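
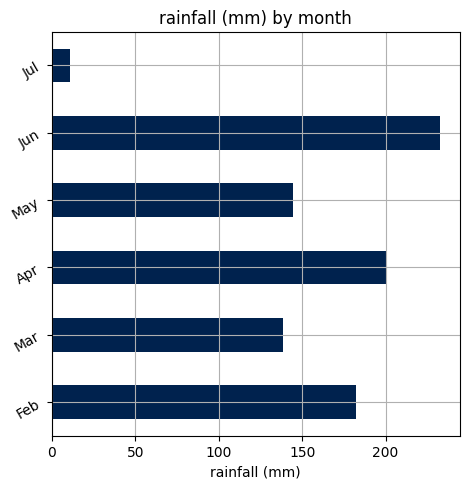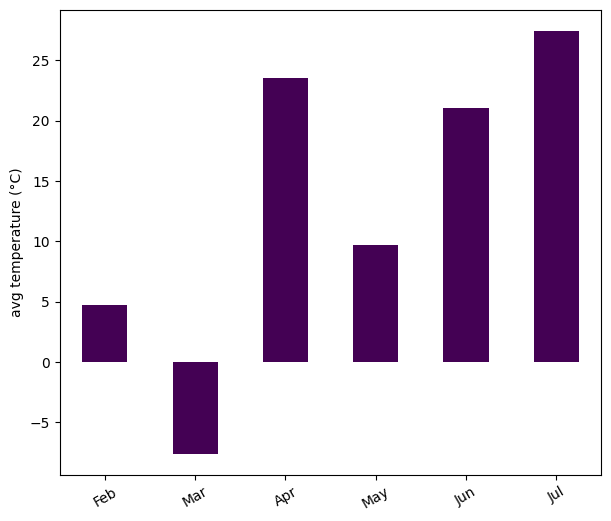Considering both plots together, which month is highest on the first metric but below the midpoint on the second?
Feb

Chart 2 median avg temperature (°C) ≈ 15; below-median months: Feb, Mar, May. Among those, Feb has the highest rainfall (mm) (≈ 175).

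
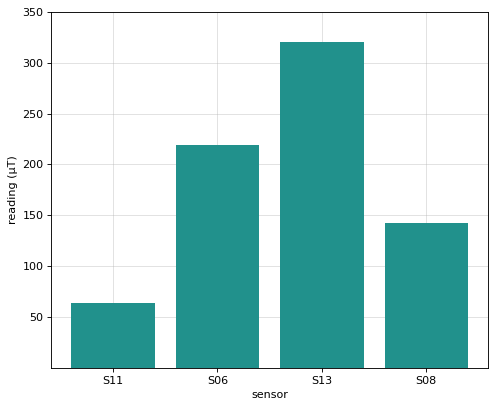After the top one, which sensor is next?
Top 3: S13 ≈ 300, S06 ≈ 200, S08 ≈ 150.

S06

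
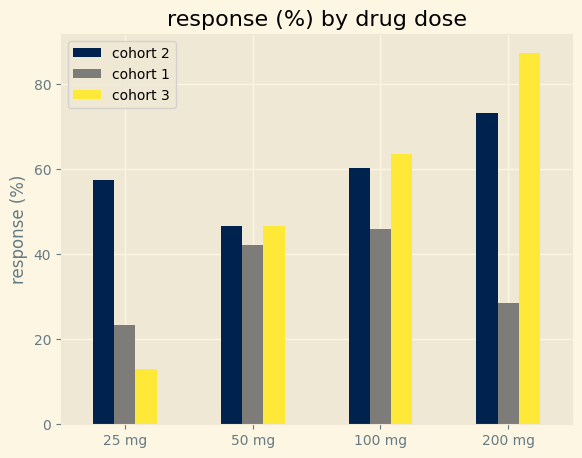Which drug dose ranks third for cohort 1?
Top 4 for cohort 1: 100 mg ≈ 50, 50 mg ≈ 40, 200 mg ≈ 30, 25 mg ≈ 20.

200 mg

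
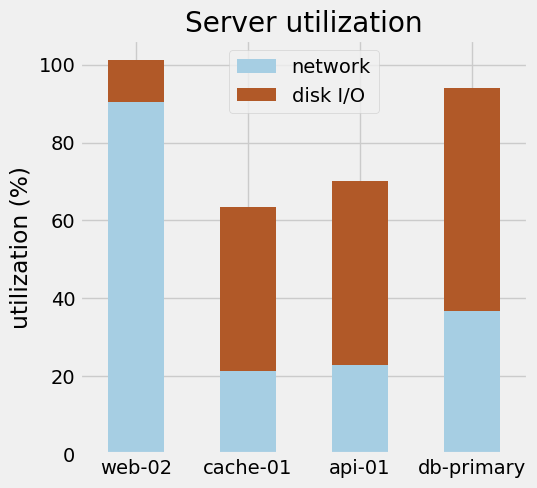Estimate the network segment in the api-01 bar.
≈ 20

network top ≈ 20, bottom ≈ 0; segment ≈ 20.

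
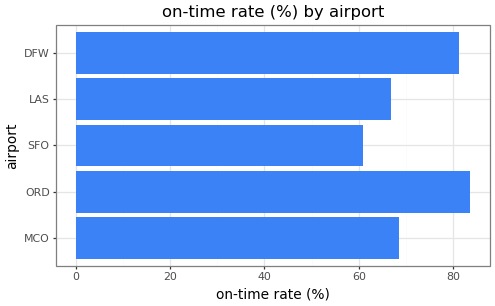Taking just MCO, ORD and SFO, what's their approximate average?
≈ 70

(70 + 80 + 60) / 3 ≈ 70.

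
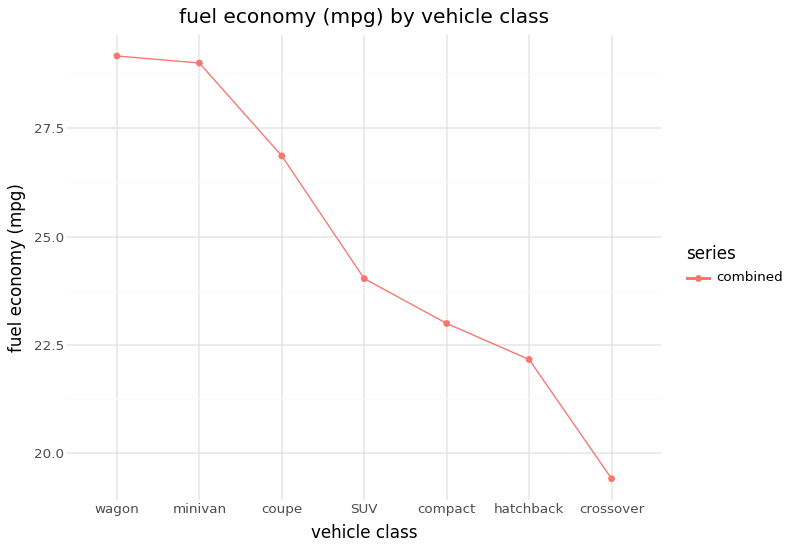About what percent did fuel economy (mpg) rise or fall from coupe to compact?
≈ -14.8%

coupe ≈ 27, compact ≈ 23; (23 − 27) / 27 ≈ -14.8%.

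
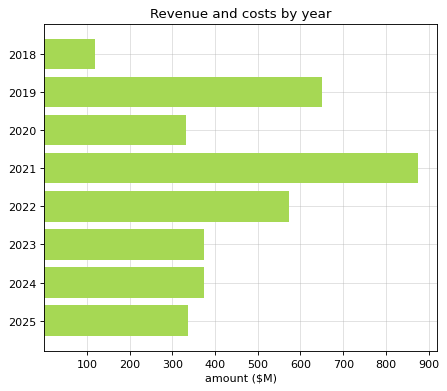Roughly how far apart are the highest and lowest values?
Max 2021 ≈ 900, min 2018 ≈ 100; range ≈ 800.

≈ 800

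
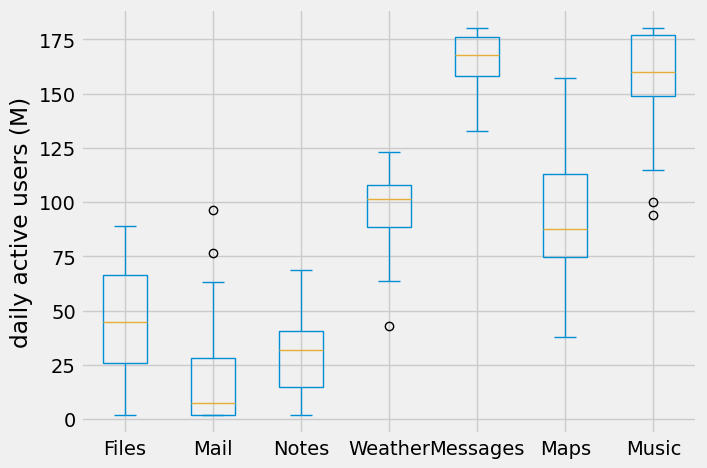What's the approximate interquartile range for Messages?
≈ 20

Q3 ≈ 180, Q1 ≈ 160; IQR ≈ 20.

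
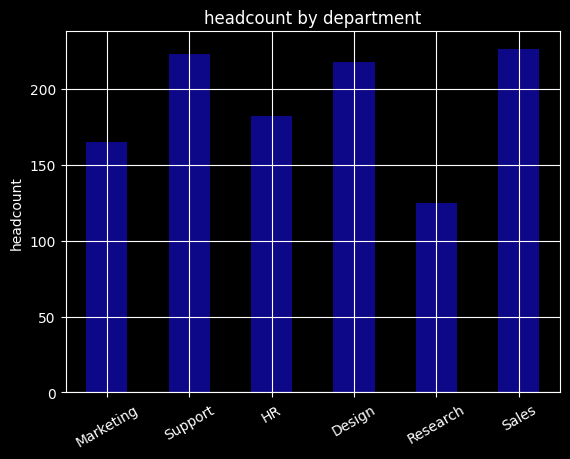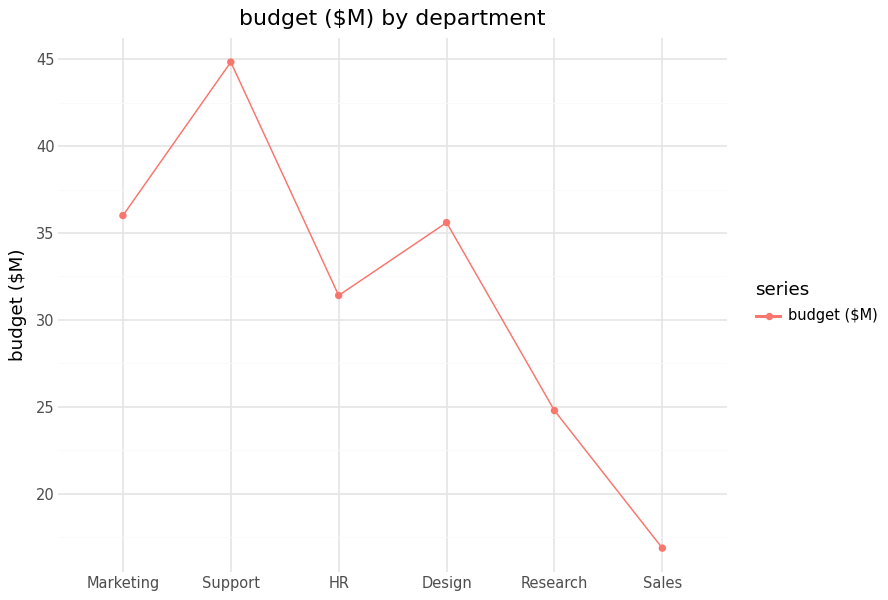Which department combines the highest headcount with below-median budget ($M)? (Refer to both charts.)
Chart 2 median budget ($M) ≈ 35; below-median departments: HR, Research, Sales. Among those, Sales has the highest headcount (≈ 225).

Sales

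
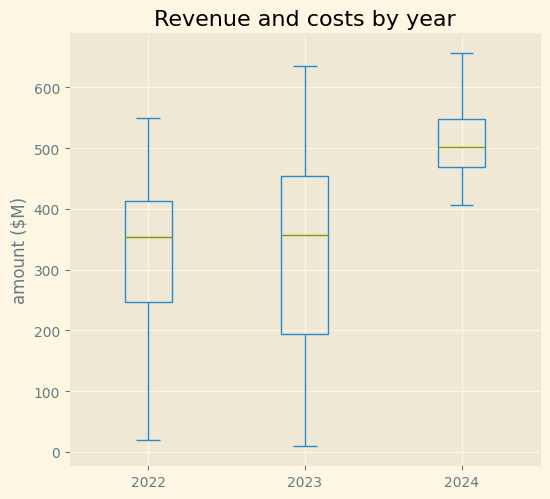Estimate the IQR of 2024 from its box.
Q3 ≈ 540, Q1 ≈ 460; IQR ≈ 80.

≈ 80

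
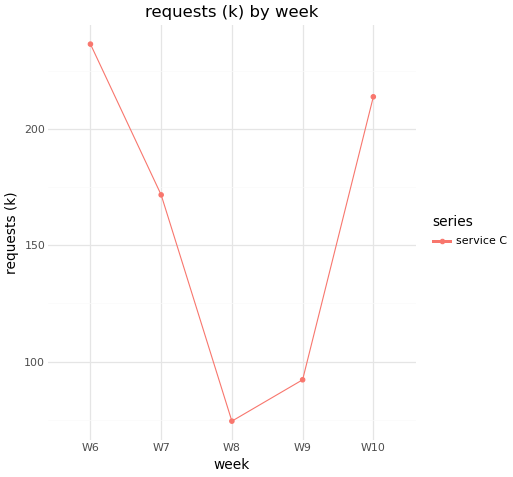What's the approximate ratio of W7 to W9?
≈ 1.8×

W7 ≈ 180, W9 ≈ 100; 180/100 ≈ 1.8.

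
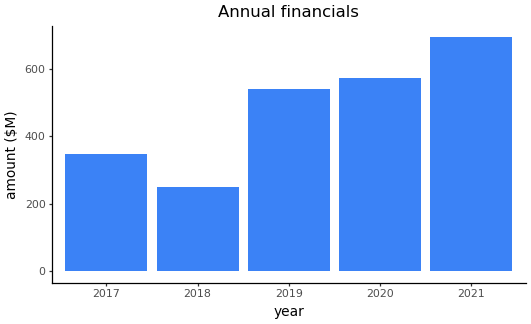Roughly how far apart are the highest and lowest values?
Max 2021 ≈ 700, min 2018 ≈ 200; range ≈ 500.

≈ 500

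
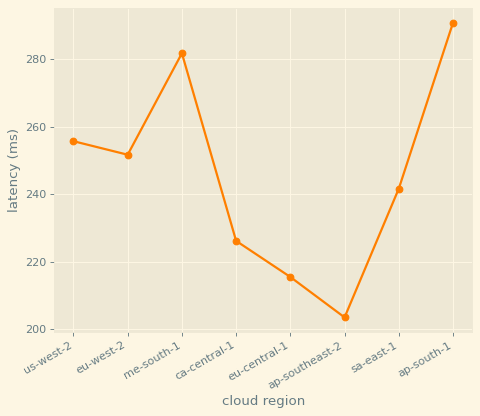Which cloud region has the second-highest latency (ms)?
me-south-1

Top 3: ap-south-1 ≈ 290, me-south-1 ≈ 280, us-west-2 ≈ 260.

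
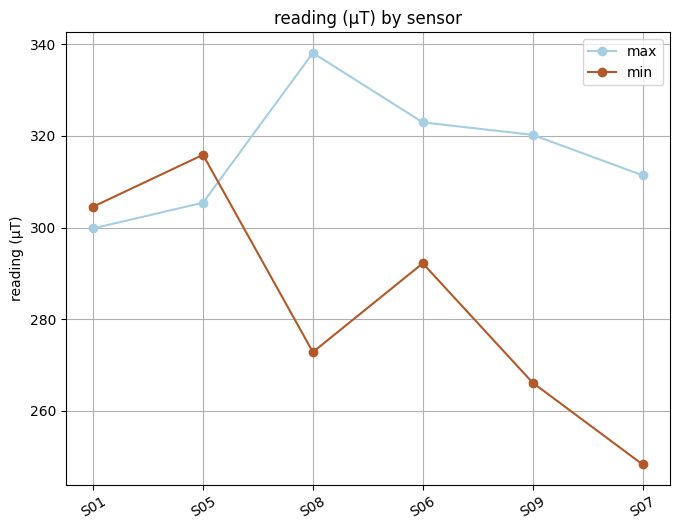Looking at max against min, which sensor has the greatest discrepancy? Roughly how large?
S08: max ≈ 340, min ≈ 270 → gap ≈ 70. Next-largest (S07) is only ≈ 60.

S08, ≈ 70 µT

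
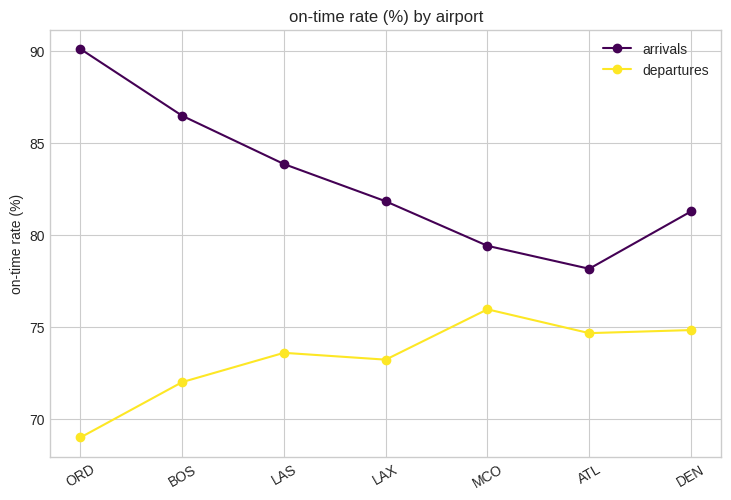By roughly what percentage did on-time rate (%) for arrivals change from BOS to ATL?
BOS ≈ 86, ATL ≈ 78; (78 − 86) / 86 ≈ -9.3%.

≈ -9.3%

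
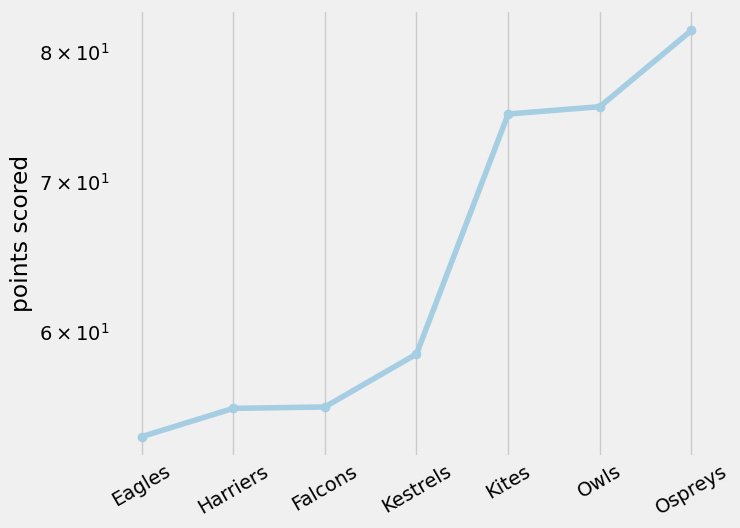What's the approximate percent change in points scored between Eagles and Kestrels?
≈ +9.1%

Eagles ≈ 55, Kestrels ≈ 60; (60 − 55) / 55 ≈ +9.1%.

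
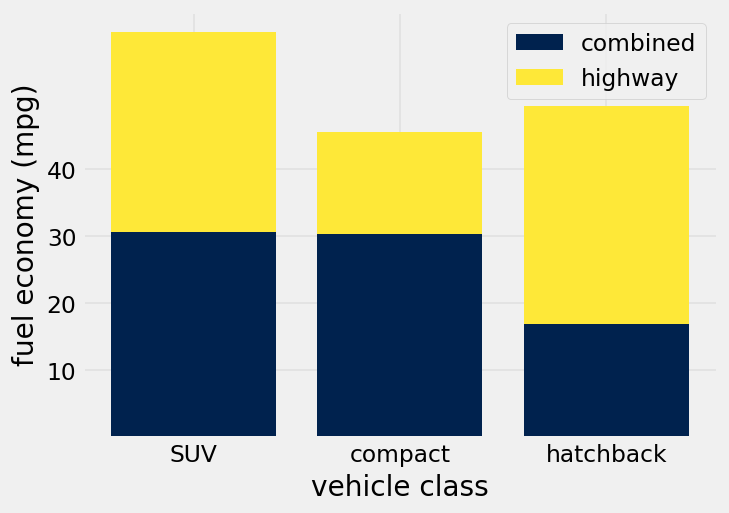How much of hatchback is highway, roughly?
highway top ≈ 50, bottom ≈ 20; segment ≈ 30.

≈ 30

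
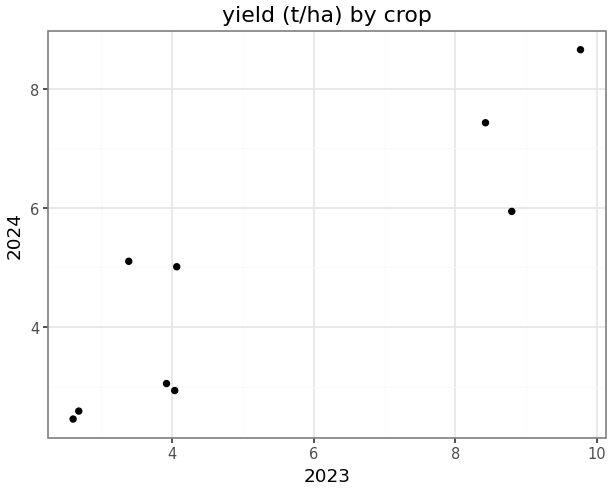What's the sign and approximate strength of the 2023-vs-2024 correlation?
Points are positively correlated; strong (|r| ≈ 0.9).

positive, strong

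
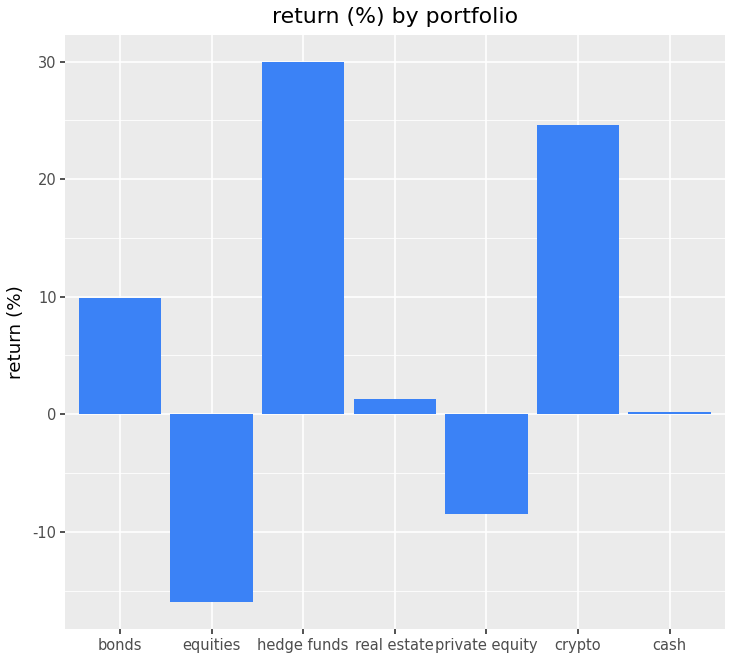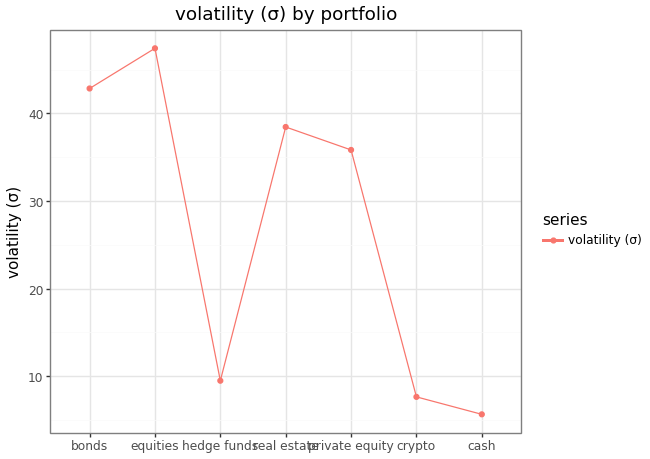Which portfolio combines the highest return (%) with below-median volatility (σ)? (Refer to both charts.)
hedge funds

Chart 2 median volatility (σ) ≈ 35; below-median portfolios: hedge funds, crypto, cash. Among those, hedge funds has the highest return (%) (≈ 30).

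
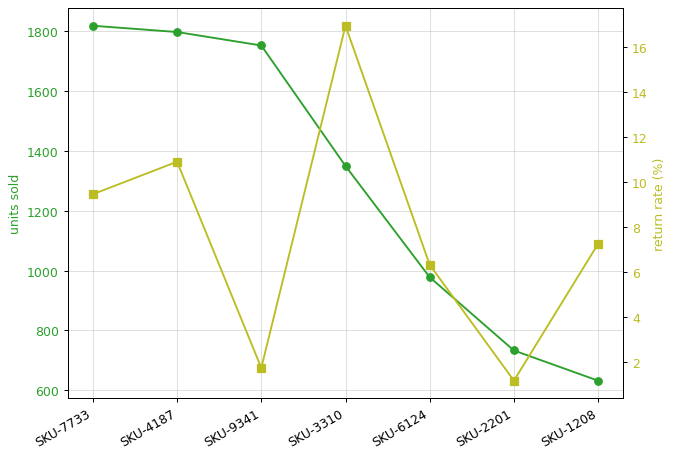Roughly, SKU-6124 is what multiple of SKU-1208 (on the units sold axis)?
SKU-6124 ≈ 1000, SKU-1208 ≈ 600; 1000/600 ≈ 1.67.

≈ 1.67×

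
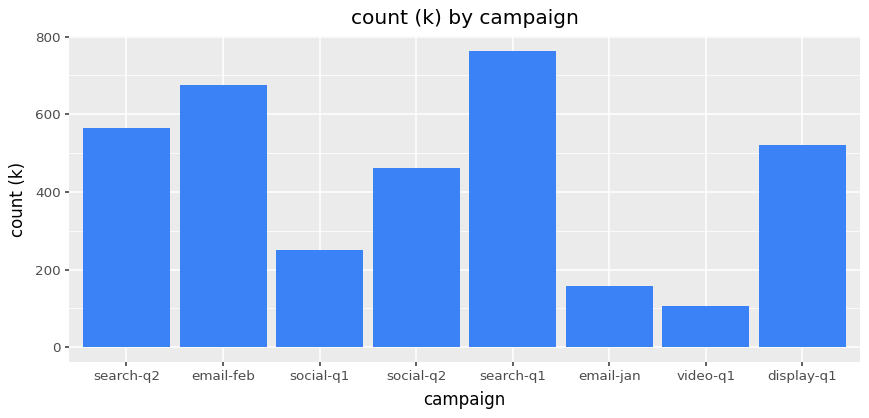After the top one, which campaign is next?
email-feb

Top 3: search-q1 ≈ 800, email-feb ≈ 700, search-q2 ≈ 600.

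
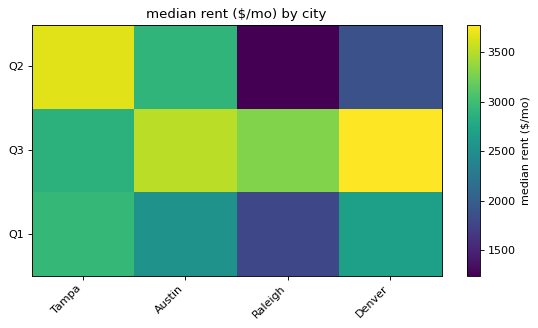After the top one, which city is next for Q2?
Austin

Top 3 for Q2: Tampa ≈ 3500, Austin ≈ 3000, Denver ≈ 2000.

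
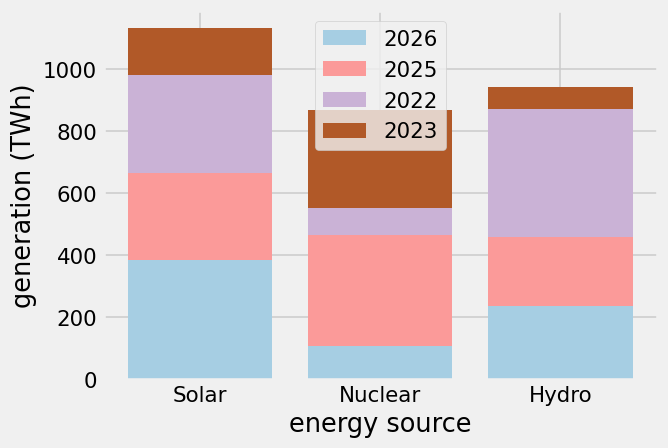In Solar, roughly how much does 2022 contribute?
≈ 300

2022 top ≈ 1000, bottom ≈ 700; segment ≈ 300.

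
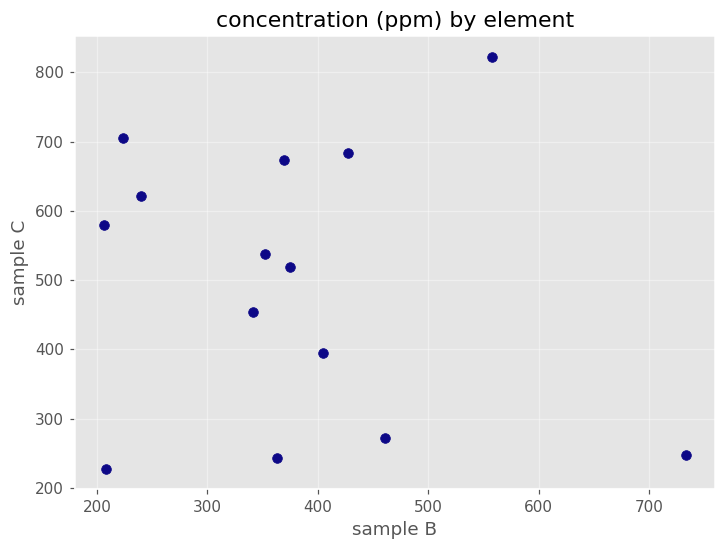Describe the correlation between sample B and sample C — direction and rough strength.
Points are roughly uncorrelated; weak (|r| ≈ 0.2).

no clear correlation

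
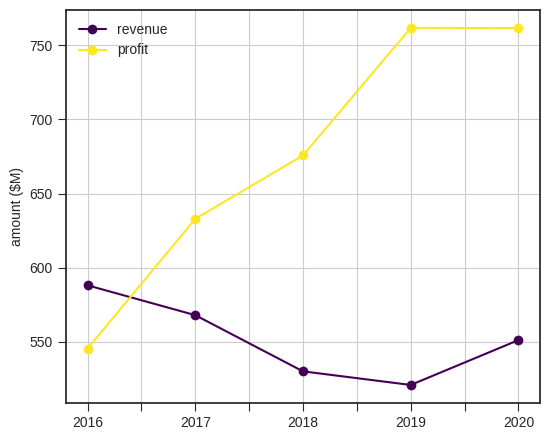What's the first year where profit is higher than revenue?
2017

2016: profit ≈ 550 vs revenue ≈ 600 (not yet); 2017: profit ≈ 625 vs revenue ≈ 575 (first crossover).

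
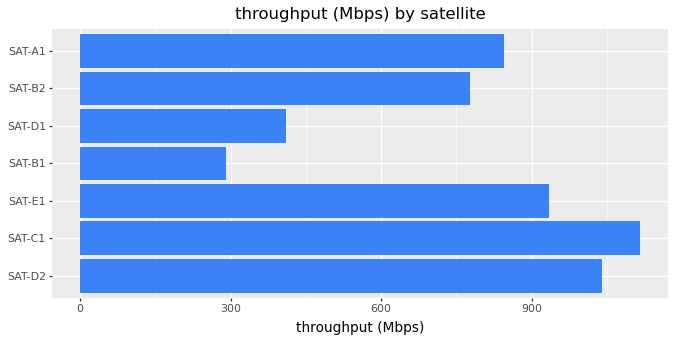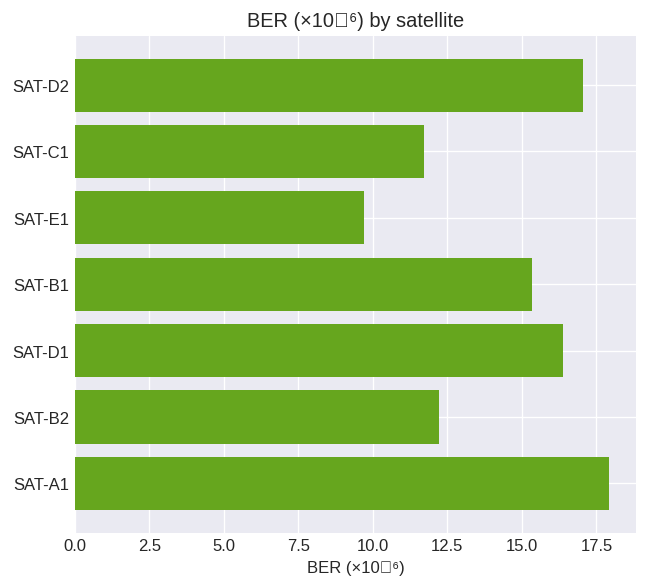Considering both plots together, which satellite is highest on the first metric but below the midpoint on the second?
Chart 2 median BER (×10⁻⁶) ≈ 16; below-median satellites: SAT-C1, SAT-E1, SAT-B2. Among those, SAT-C1 has the highest throughput (Mbps) (≈ 1200).

SAT-C1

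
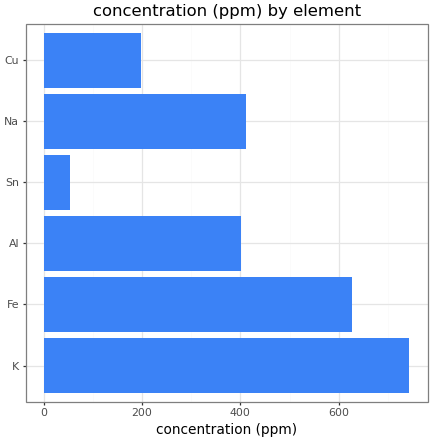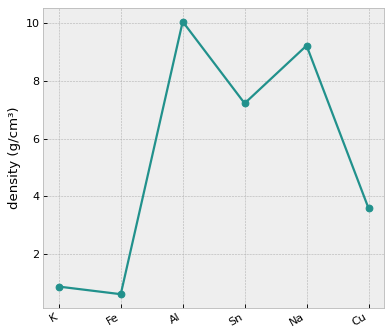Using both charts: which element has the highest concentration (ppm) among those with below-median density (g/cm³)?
Chart 2 median density (g/cm³) ≈ 5; below-median elements: K, Fe, Cu. Among those, K has the highest concentration (ppm) (≈ 700).

K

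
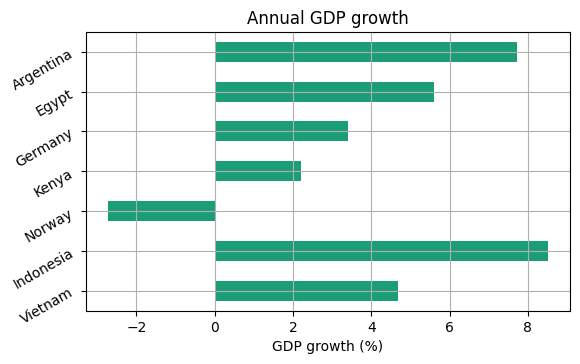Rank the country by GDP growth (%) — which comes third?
Egypt

Top 4: Indonesia ≈ 9, Argentina ≈ 8, Egypt ≈ 6, Vietnam ≈ 5.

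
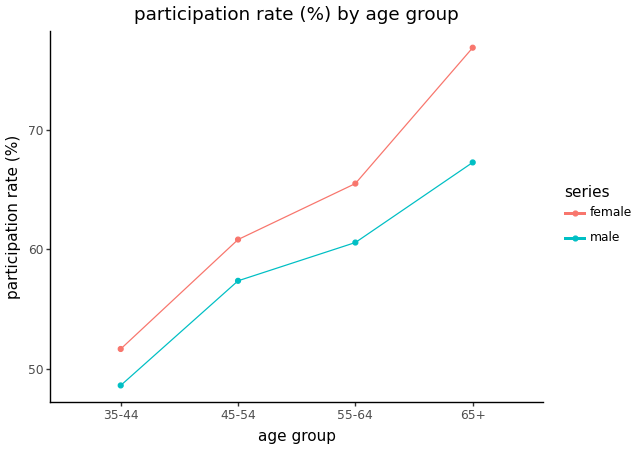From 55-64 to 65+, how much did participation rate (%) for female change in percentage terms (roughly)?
≈ +15.4%

55-64 ≈ 65, 65+ ≈ 75; (75 − 65) / 65 ≈ +15.4%.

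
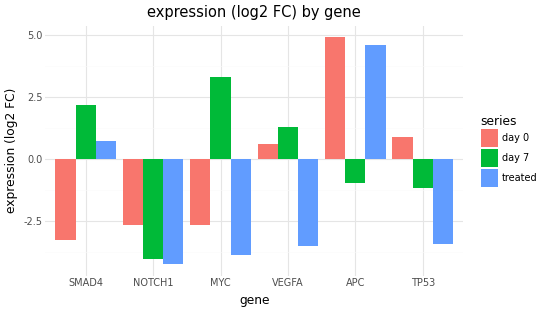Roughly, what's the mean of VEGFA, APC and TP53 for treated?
(-4 + 5 + -3) / 3 ≈ -1.

≈ -1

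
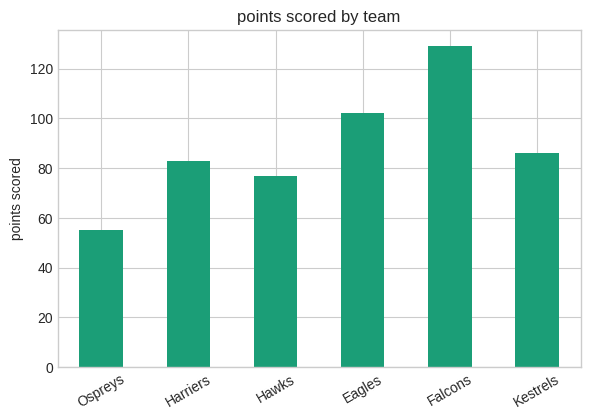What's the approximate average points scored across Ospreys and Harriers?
(60 + 80) / 2 ≈ 70.

≈ 70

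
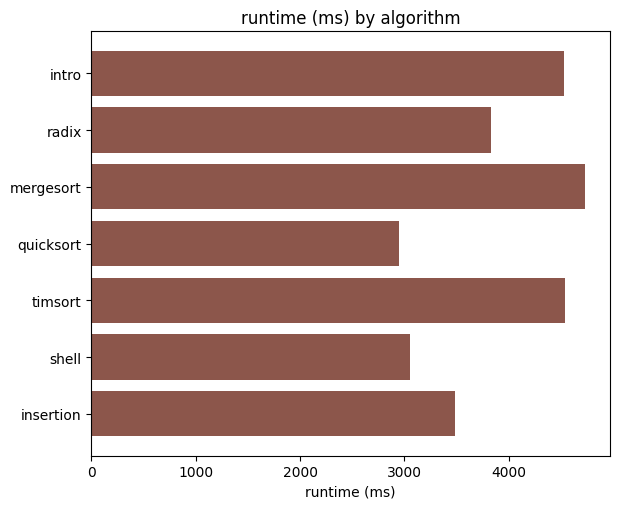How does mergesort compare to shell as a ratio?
mergesort ≈ 4500, shell ≈ 3000; 4500/3000 ≈ 1.5.

≈ 1.5×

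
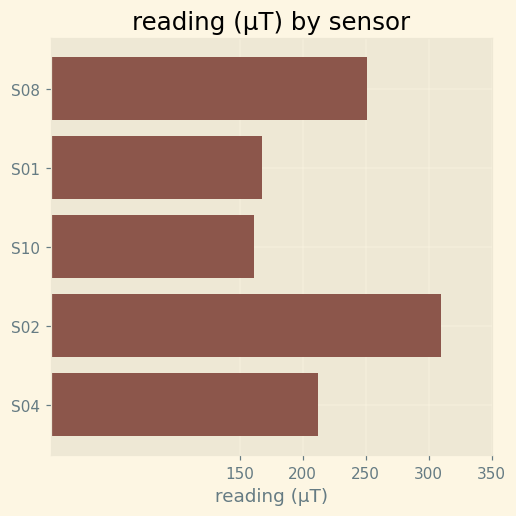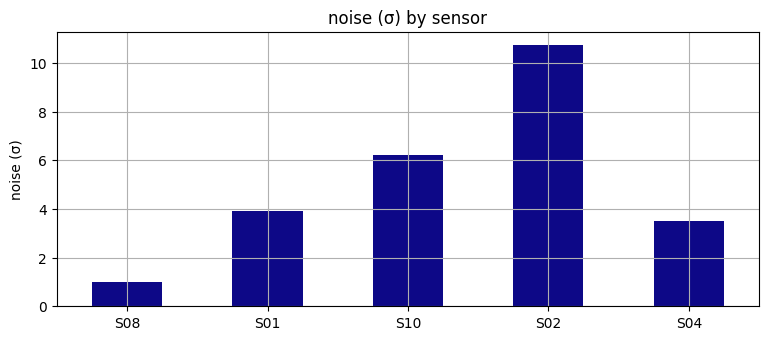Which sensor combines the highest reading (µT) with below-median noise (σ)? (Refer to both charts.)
Chart 2 median noise (σ) ≈ 4; below-median sensors: S08, S04. Among those, S08 has the highest reading (µT) (≈ 250).

S08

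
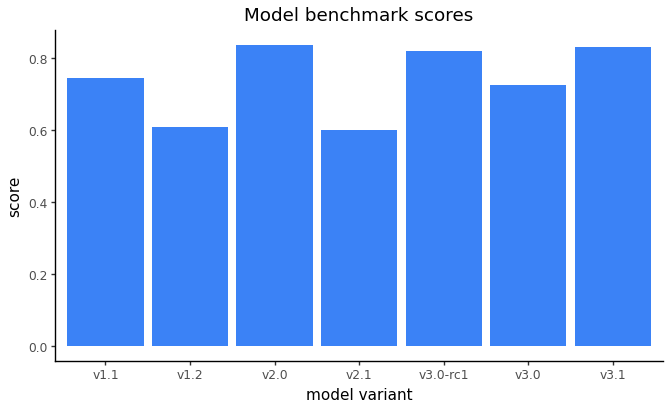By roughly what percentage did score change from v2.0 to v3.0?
≈ -12.5%

v2.0 ≈ 0.8, v3.0 ≈ 0.7; (0.7 − 0.8) / 0.8 ≈ -12.5%.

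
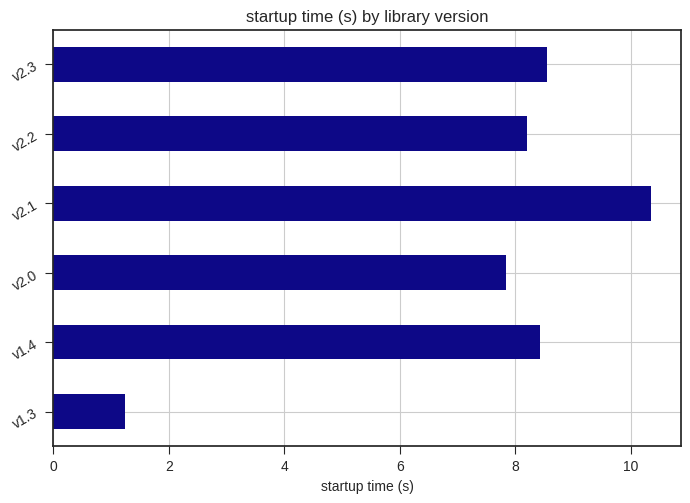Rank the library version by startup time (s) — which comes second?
v2.3

Top 3: v2.1 ≈ 10, v2.3 ≈ 9, v1.4 ≈ 8.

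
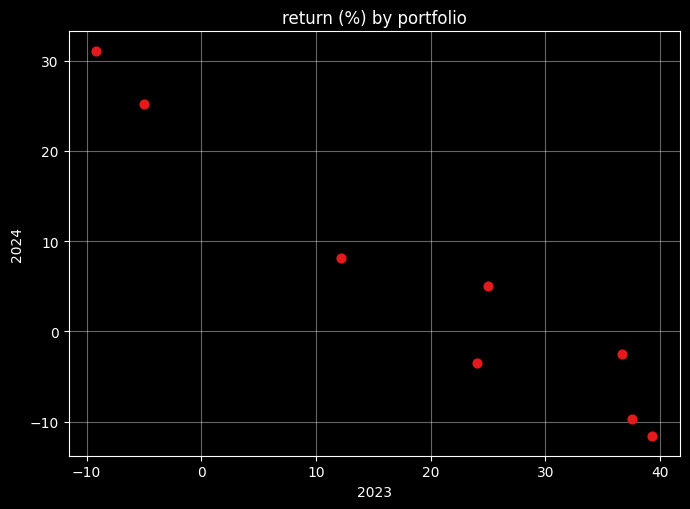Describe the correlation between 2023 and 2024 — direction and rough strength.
Points are negatively correlated; strong (|r| ≈ 1.0).

negative, strong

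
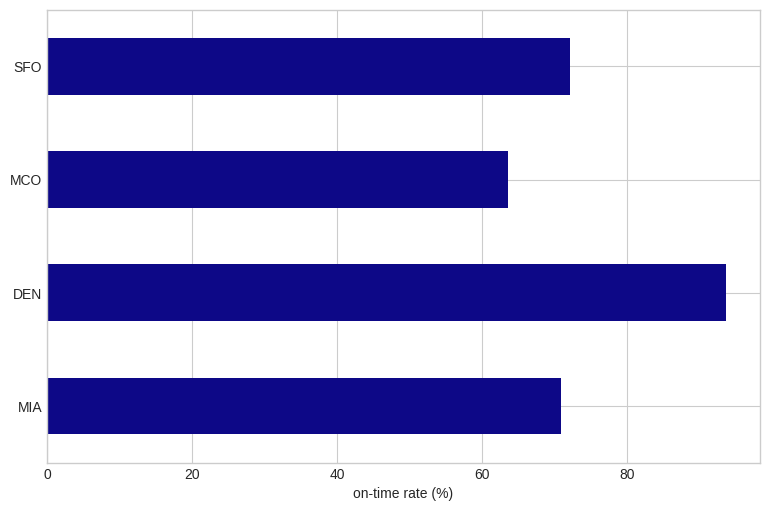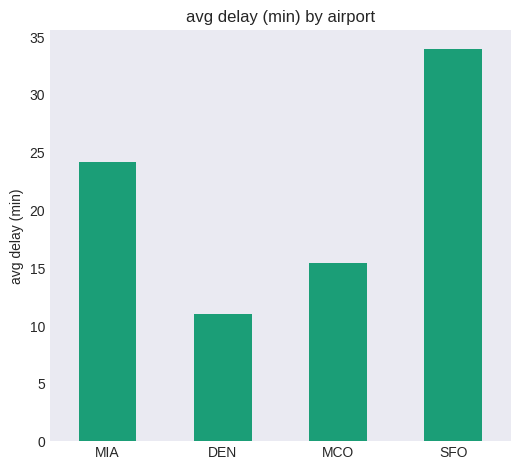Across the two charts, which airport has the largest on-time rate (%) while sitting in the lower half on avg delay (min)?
DEN

Chart 2 median avg delay (min) ≈ 20; below-median airports: DEN, MCO. Among those, DEN has the highest on-time rate (%) (≈ 90).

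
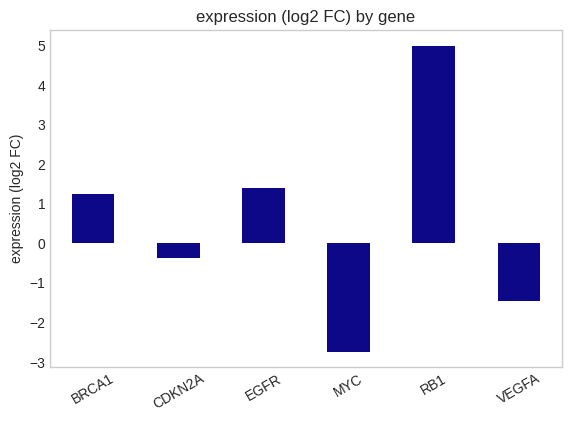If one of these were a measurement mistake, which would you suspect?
RB1

RB1 ≈ 5; the rest sit between ≈ -3 and ≈ 1.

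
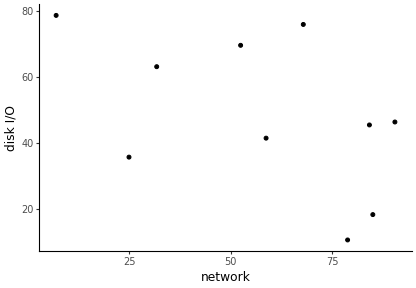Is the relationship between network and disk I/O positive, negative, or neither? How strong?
Points are negatively correlated; moderate (|r| ≈ 0.5).

negative, moderate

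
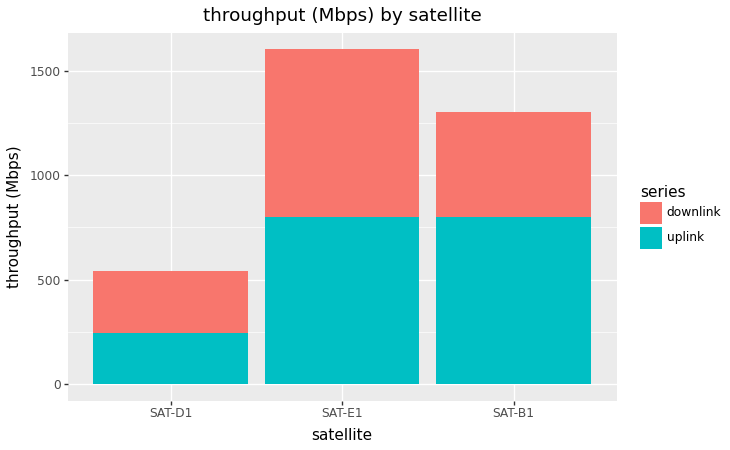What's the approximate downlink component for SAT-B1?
≈ 600

downlink top ≈ 1400, bottom ≈ 800; segment ≈ 600.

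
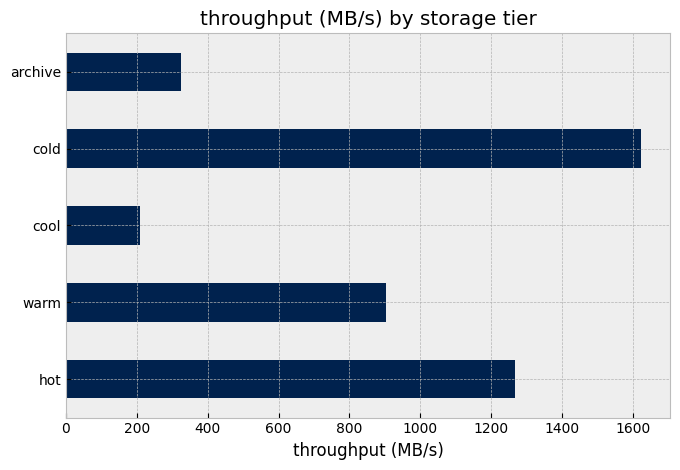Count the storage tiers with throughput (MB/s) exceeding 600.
Above 600: hot, warm, cold.

3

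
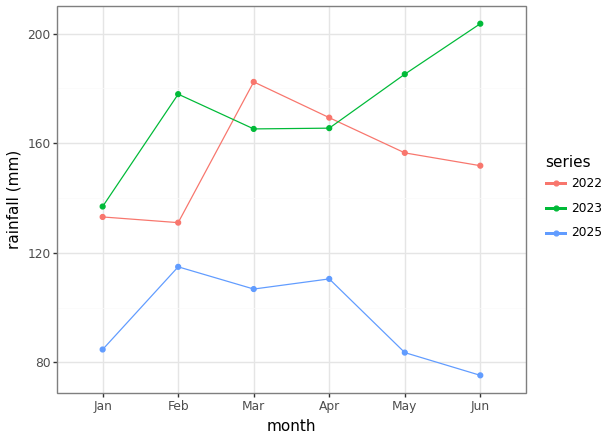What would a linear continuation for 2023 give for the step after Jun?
≈ 220

Last three: 160, 180, 200 → slope ≈ 20/step → next ≈ 220.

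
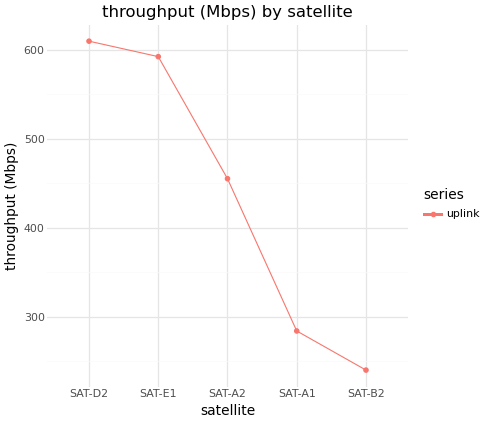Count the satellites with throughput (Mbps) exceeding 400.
3

Above 400: SAT-D2, SAT-E1, SAT-A2.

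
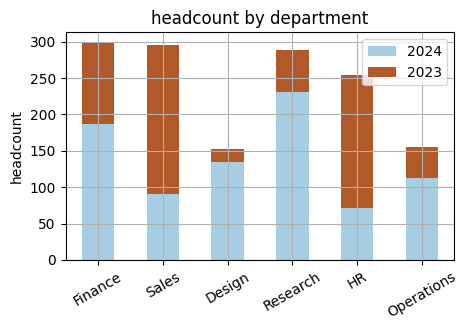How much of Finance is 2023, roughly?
≈ 125

2023 top ≈ 300, bottom ≈ 175; segment ≈ 125.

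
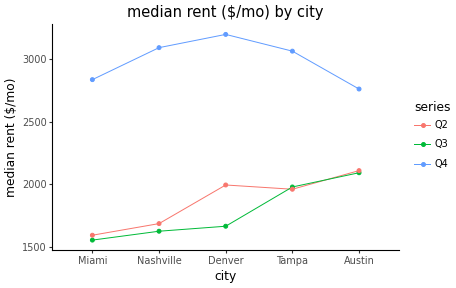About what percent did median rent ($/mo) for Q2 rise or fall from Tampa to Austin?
Tampa ≈ 2000, Austin ≈ 2200; (2200 − 2000) / 2000 ≈ +10%.

≈ +10%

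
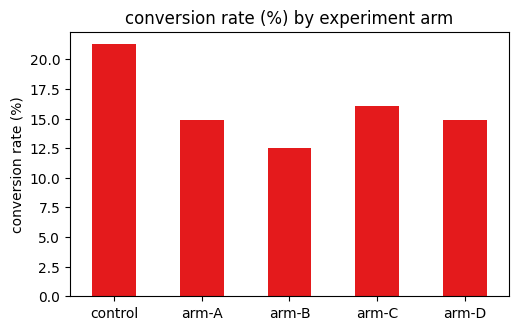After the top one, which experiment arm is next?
arm-C

Top 3: control ≈ 22, arm-C ≈ 16, arm-D ≈ 14.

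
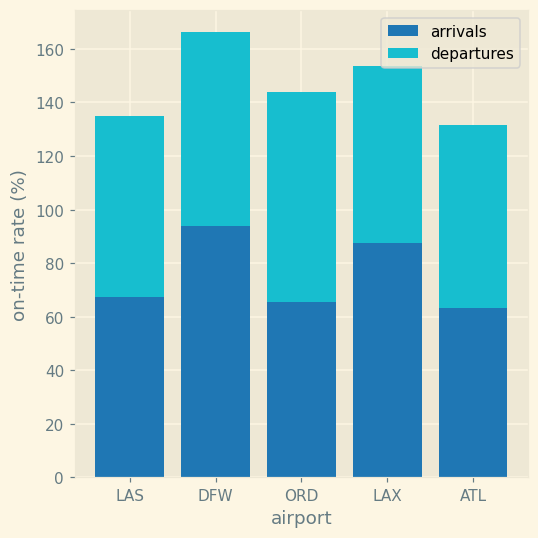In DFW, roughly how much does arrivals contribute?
arrivals top ≈ 100, bottom ≈ 0; segment ≈ 100.

≈ 100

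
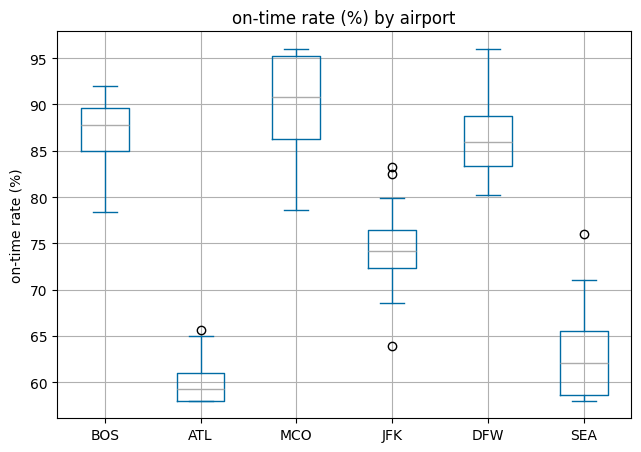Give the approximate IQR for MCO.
Q3 ≈ 95, Q1 ≈ 85; IQR ≈ 10.

≈ 10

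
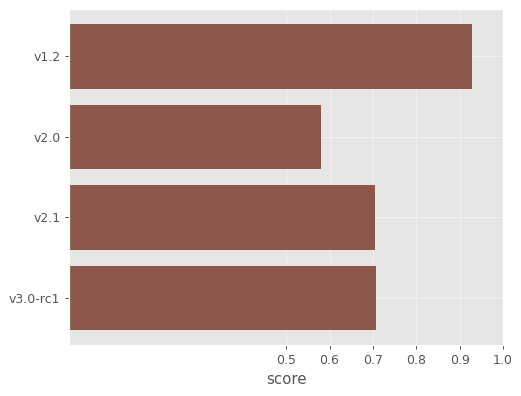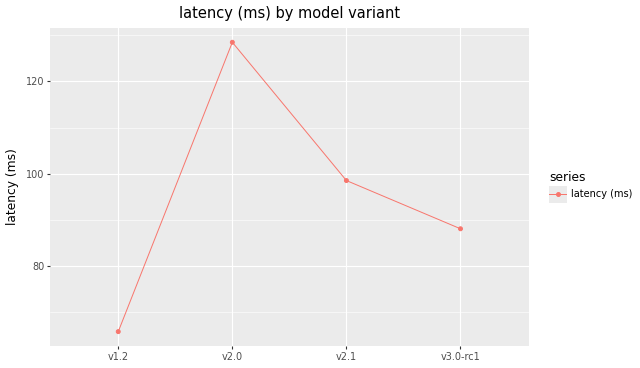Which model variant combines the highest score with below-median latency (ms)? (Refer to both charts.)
v1.2

Chart 2 median latency (ms) ≈ 100; below-median model variants: v1.2, v3.0-rc1. Among those, v1.2 has the highest score (≈ 0.9).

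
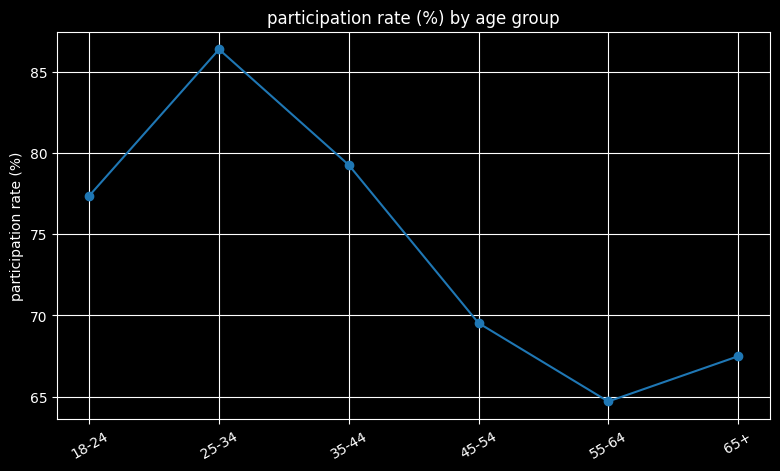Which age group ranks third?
18-24

Top 4: 25-34 ≈ 86, 35-44 ≈ 80, 18-24 ≈ 78, 45-54 ≈ 70.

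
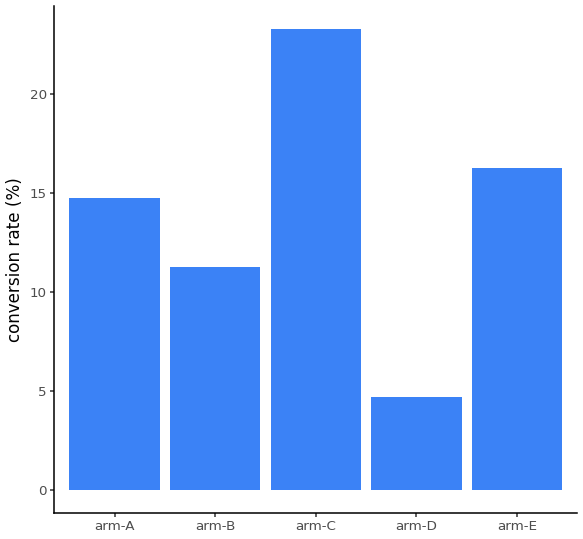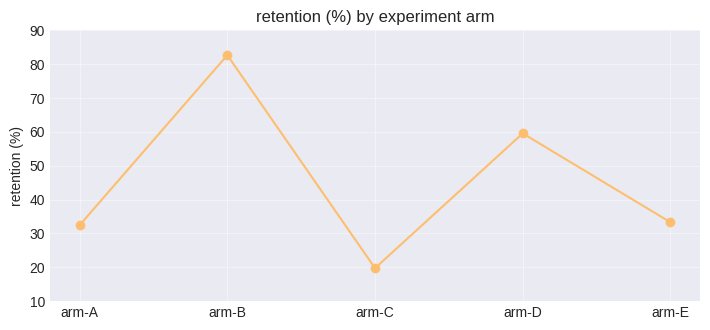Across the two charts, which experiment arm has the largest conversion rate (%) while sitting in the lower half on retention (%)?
arm-C

Chart 2 median retention (%) ≈ 30; below-median experiment arms: arm-A, arm-C. Among those, arm-C has the highest conversion rate (%) (≈ 25).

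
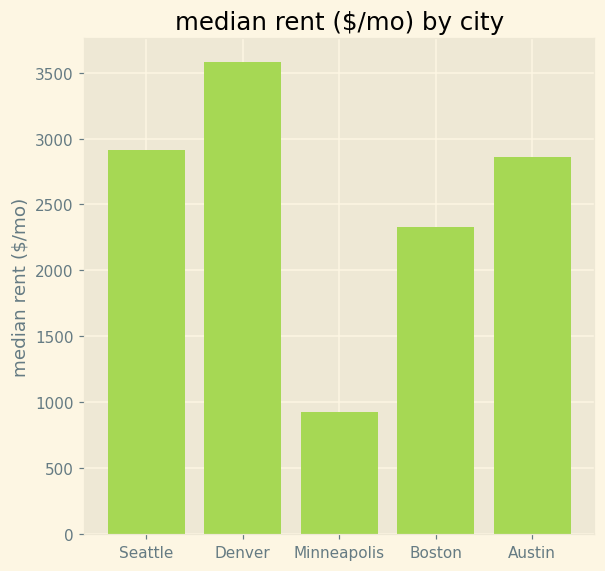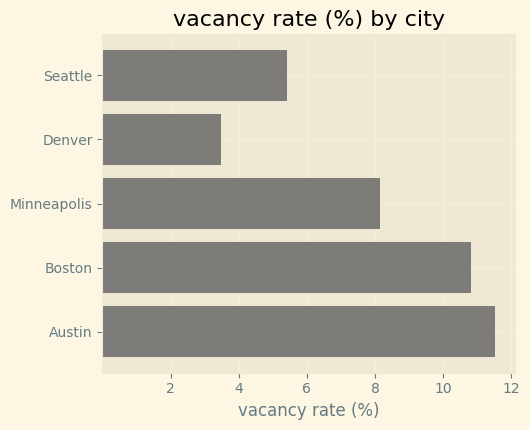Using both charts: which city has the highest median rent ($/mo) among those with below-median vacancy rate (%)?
Denver

Chart 2 median vacancy rate (%) ≈ 8; below-median cities: Seattle, Denver. Among those, Denver has the highest median rent ($/mo) (≈ 3500).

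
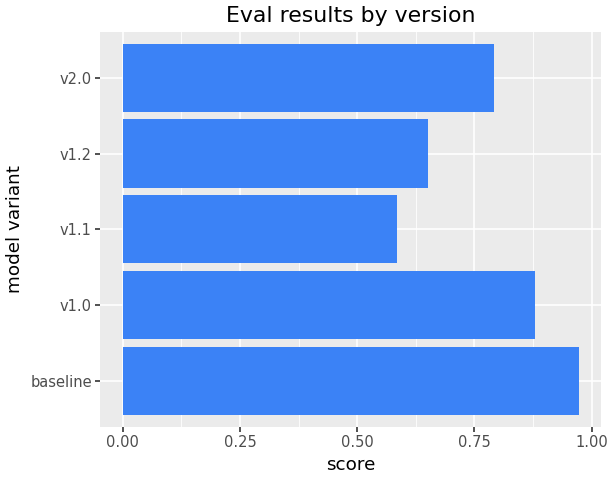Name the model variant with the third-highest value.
v2.0

Top 4: baseline ≈ 1.0, v1.0 ≈ 0.9, v2.0 ≈ 0.8, v1.2 ≈ 0.6.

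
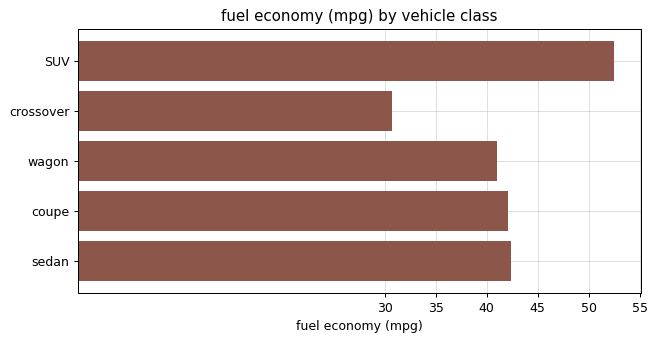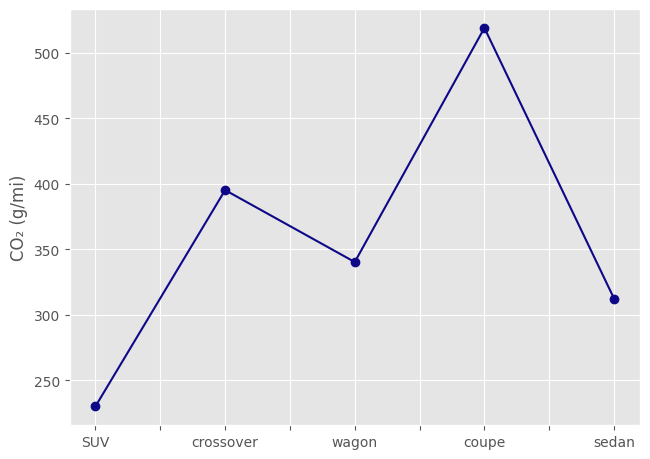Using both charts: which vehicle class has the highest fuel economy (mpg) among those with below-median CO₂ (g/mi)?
SUV

Chart 2 median CO₂ (g/mi) ≈ 350; below-median vehicle classes: SUV, sedan. Among those, SUV has the highest fuel economy (mpg) (≈ 50).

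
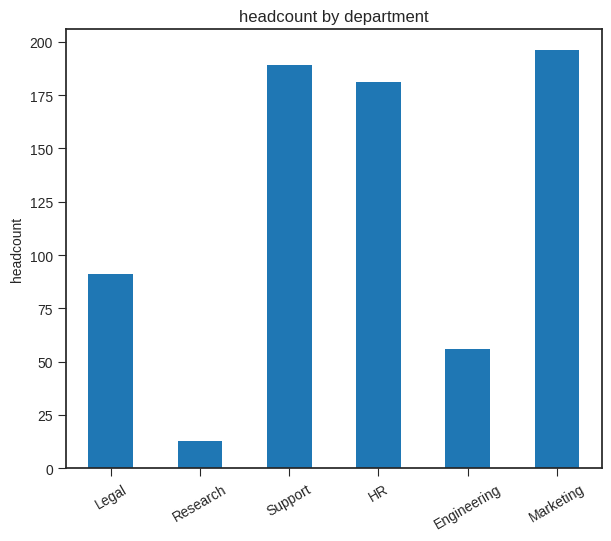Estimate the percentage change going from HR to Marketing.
≈ +11.1%

HR ≈ 180, Marketing ≈ 200; (200 − 180) / 180 ≈ +11.1%.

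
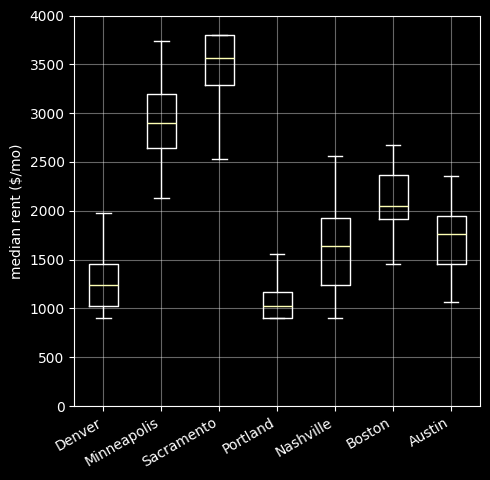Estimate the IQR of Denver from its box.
Q3 ≈ 1500, Q1 ≈ 1000; IQR ≈ 500.

≈ 500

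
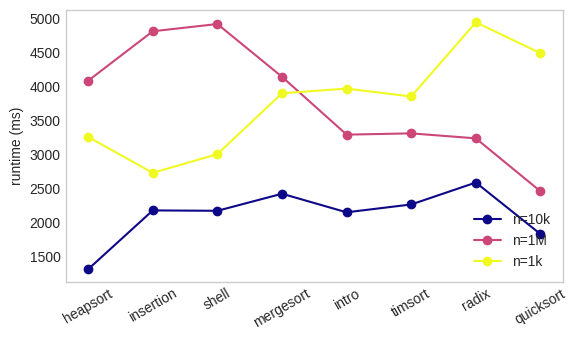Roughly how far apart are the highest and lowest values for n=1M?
≈ 2500

Max shell ≈ 5000, min quicksort ≈ 2500; range ≈ 2500.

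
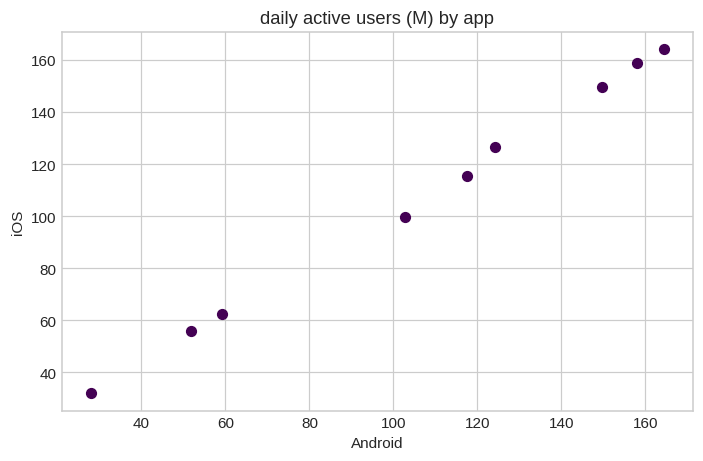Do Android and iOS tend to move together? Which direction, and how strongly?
positive, strong

Points are positively correlated; strong (|r| ≈ 1.0).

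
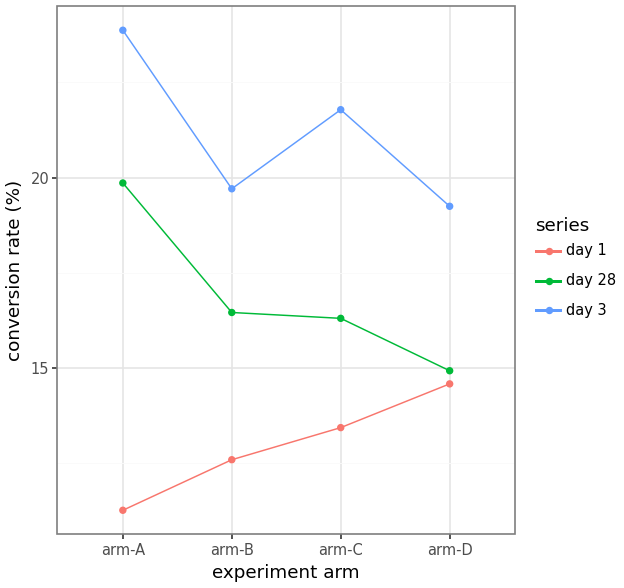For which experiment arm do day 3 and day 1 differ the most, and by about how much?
arm-A: day 3 ≈ 24, day 1 ≈ 12 → gap ≈ 12. Next-largest (arm-C) is only ≈ 8.

arm-A, ≈ 12 %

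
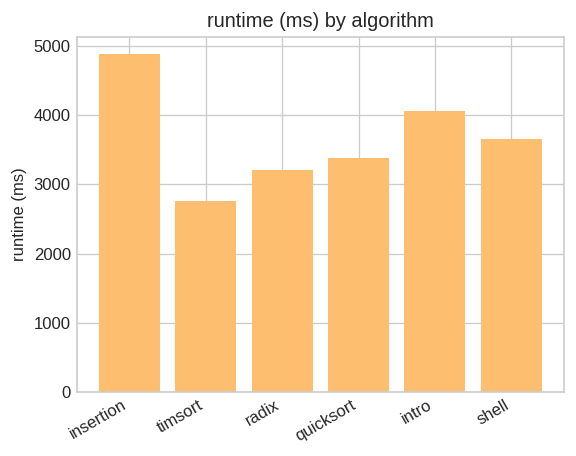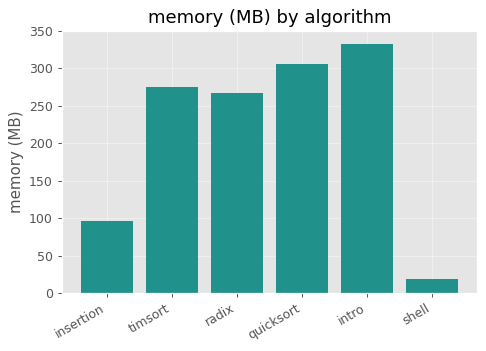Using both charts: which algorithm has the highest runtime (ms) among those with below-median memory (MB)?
insertion

Chart 2 median memory (MB) ≈ 250; below-median algorithms: insertion, radix, shell. Among those, insertion has the highest runtime (ms) (≈ 5000).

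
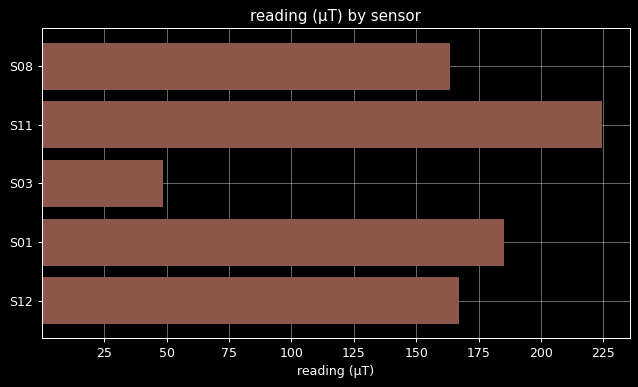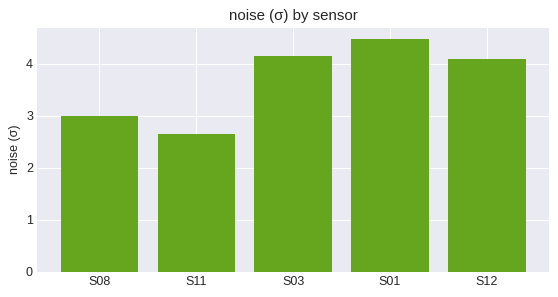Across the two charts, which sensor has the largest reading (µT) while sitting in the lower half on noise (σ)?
Chart 2 median noise (σ) ≈ 4; below-median sensors: S08, S11. Among those, S11 has the highest reading (µT) (≈ 225).

S11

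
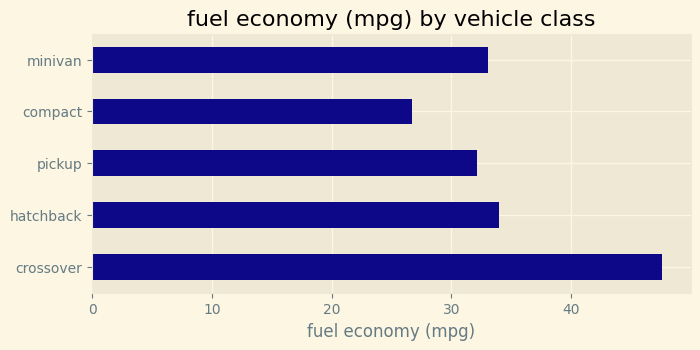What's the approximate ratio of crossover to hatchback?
≈ 1.43×

crossover ≈ 50, hatchback ≈ 35; 50/35 ≈ 1.43.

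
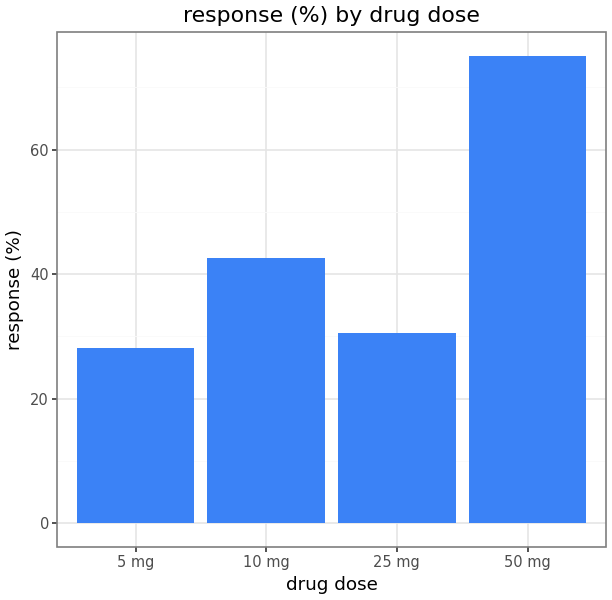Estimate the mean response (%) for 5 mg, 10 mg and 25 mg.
≈ 33

(30 + 40 + 30) / 3 ≈ 33.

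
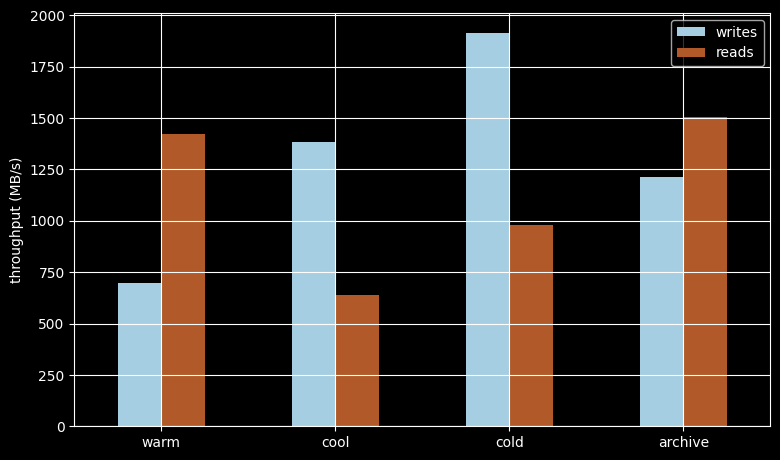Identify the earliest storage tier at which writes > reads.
cool

warm: writes ≈ 600 vs reads ≈ 1400 (not yet); cool: writes ≈ 1400 vs reads ≈ 600 (first crossover).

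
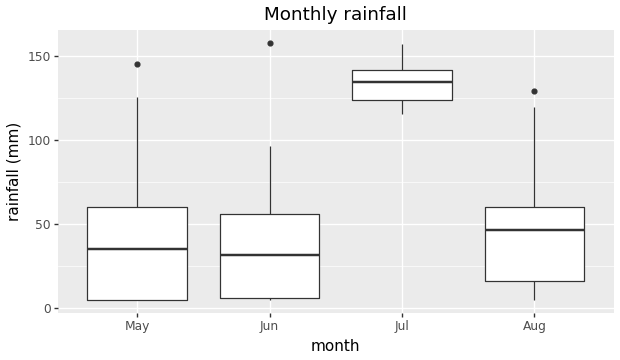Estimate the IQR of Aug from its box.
≈ 40

Q3 ≈ 60, Q1 ≈ 20; IQR ≈ 40.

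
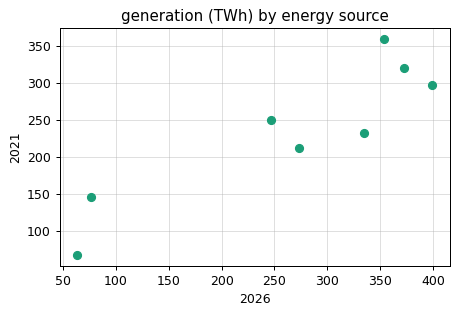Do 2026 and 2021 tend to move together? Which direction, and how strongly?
Points are positively correlated; strong (|r| ≈ 0.9).

positive, strong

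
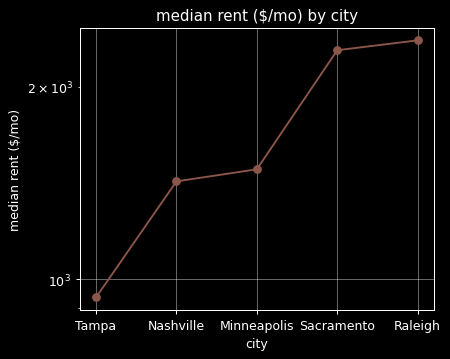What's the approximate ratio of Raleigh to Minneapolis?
≈ 1.71×

Raleigh ≈ 2400, Minneapolis ≈ 1400; 2400/1400 ≈ 1.71.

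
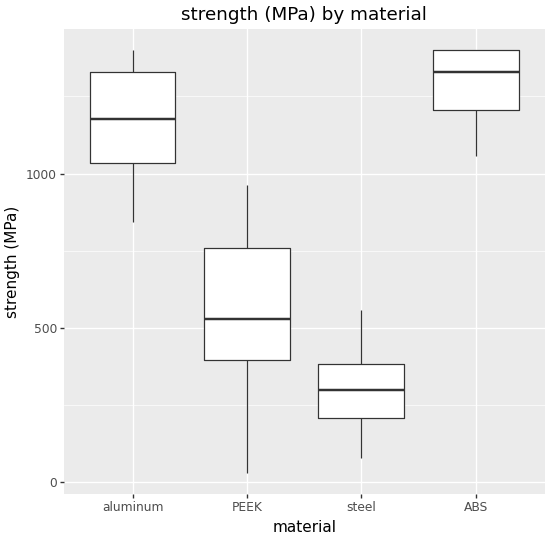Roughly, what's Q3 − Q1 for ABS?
Q3 ≈ 1400, Q1 ≈ 1200; IQR ≈ 200.

≈ 200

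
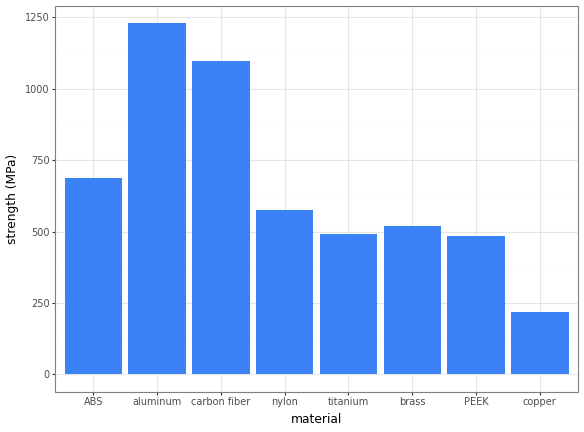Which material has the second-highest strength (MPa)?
Top 3: aluminum ≈ 1200, carbon fiber ≈ 1000, ABS ≈ 600.

carbon fiber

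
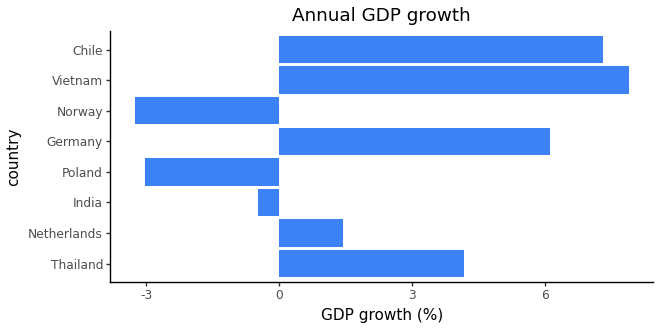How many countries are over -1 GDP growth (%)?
Above -1: Thailand, Netherlands, India, Germany, Vietnam, Chile.

6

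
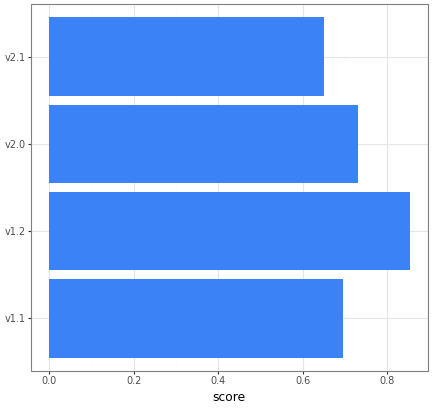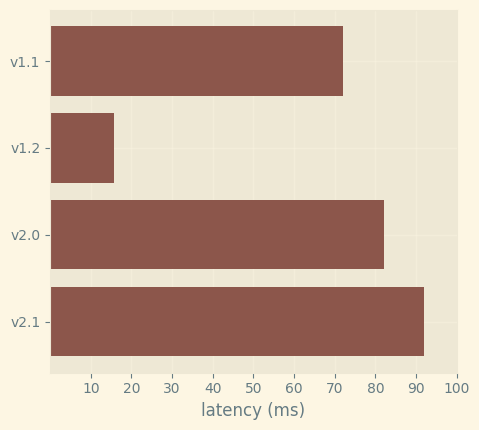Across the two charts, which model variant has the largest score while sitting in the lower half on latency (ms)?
v1.2

Chart 2 median latency (ms) ≈ 80; below-median model variants: v1.1, v1.2. Among those, v1.2 has the highest score (≈ 0.9).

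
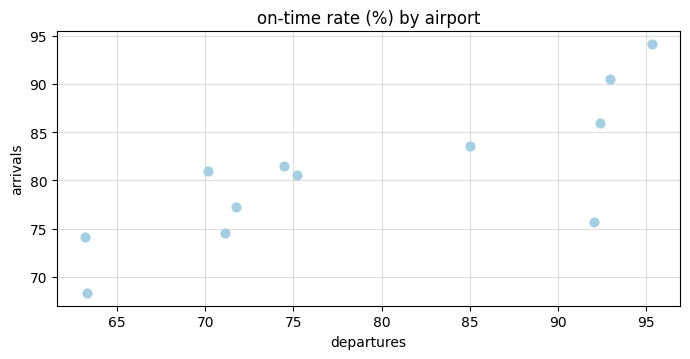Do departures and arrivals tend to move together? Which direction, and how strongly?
positive, strong

Points are positively correlated; strong (|r| ≈ 0.8).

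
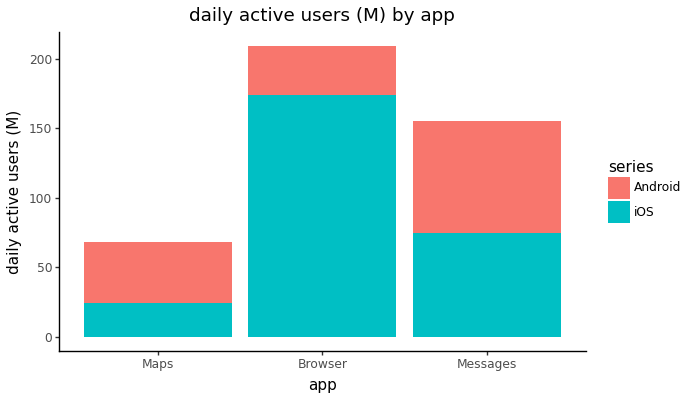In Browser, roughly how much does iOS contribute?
≈ 180

iOS top ≈ 180, bottom ≈ 0; segment ≈ 180.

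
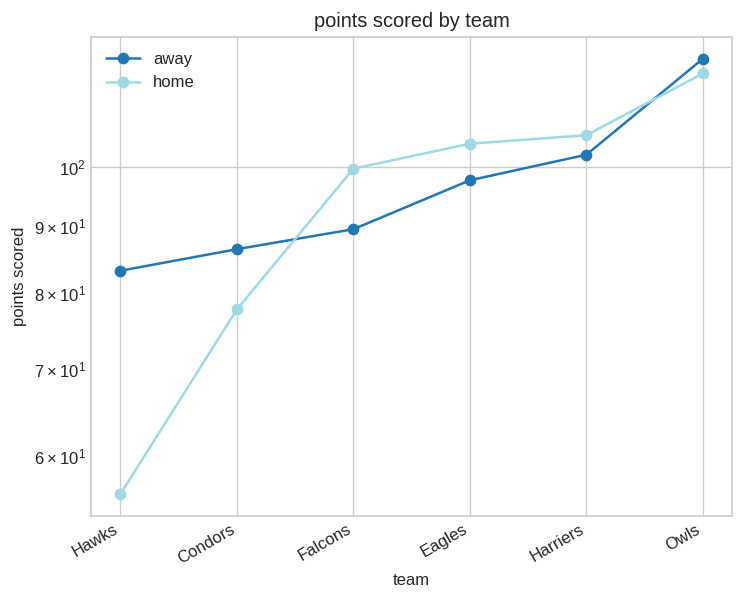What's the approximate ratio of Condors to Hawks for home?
≈ 1.33×

Condors ≈ 80, Hawks ≈ 60; 80/60 ≈ 1.33.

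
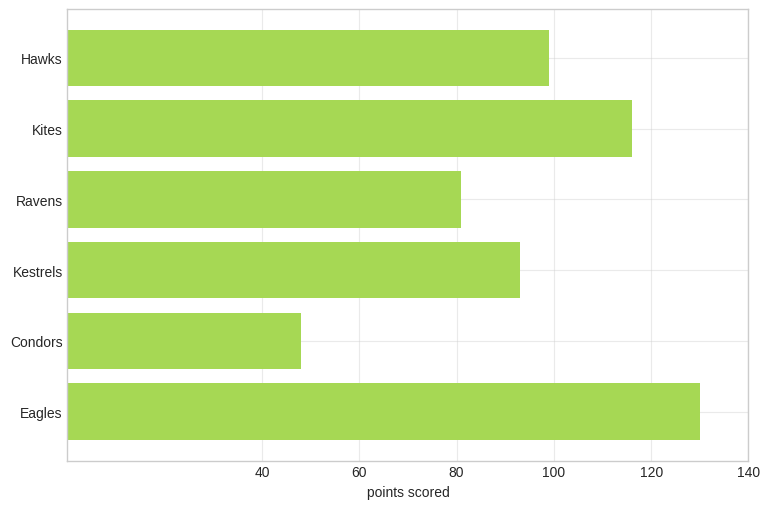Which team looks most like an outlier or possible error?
Condors ≈ 40; the rest sit between ≈ 80 and ≈ 120.

Condors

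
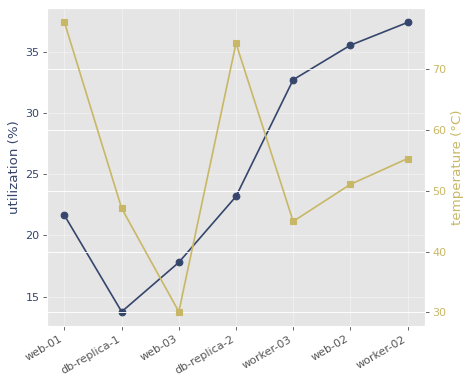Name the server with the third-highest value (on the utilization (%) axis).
worker-03

Top 4 (on the utilization (%) axis): worker-02 ≈ 38, web-02 ≈ 36, worker-03 ≈ 32, db-replica-2 ≈ 24.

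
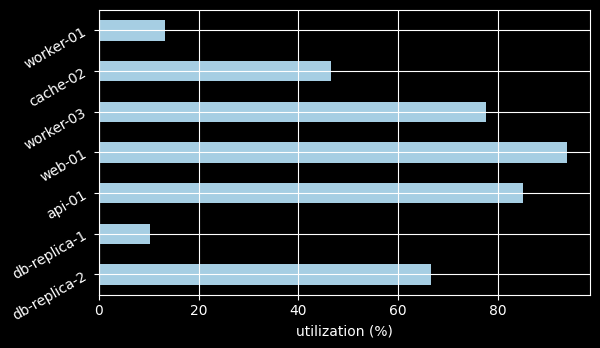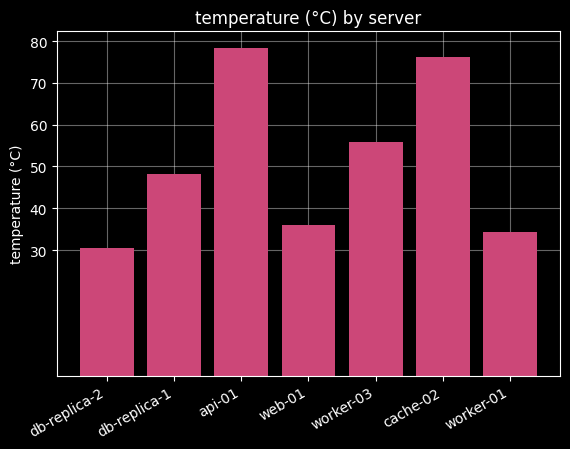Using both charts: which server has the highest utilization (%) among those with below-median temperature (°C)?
web-01

Chart 2 median temperature (°C) ≈ 50; below-median servers: db-replica-2, web-01, worker-01. Among those, web-01 has the highest utilization (%) (≈ 90).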